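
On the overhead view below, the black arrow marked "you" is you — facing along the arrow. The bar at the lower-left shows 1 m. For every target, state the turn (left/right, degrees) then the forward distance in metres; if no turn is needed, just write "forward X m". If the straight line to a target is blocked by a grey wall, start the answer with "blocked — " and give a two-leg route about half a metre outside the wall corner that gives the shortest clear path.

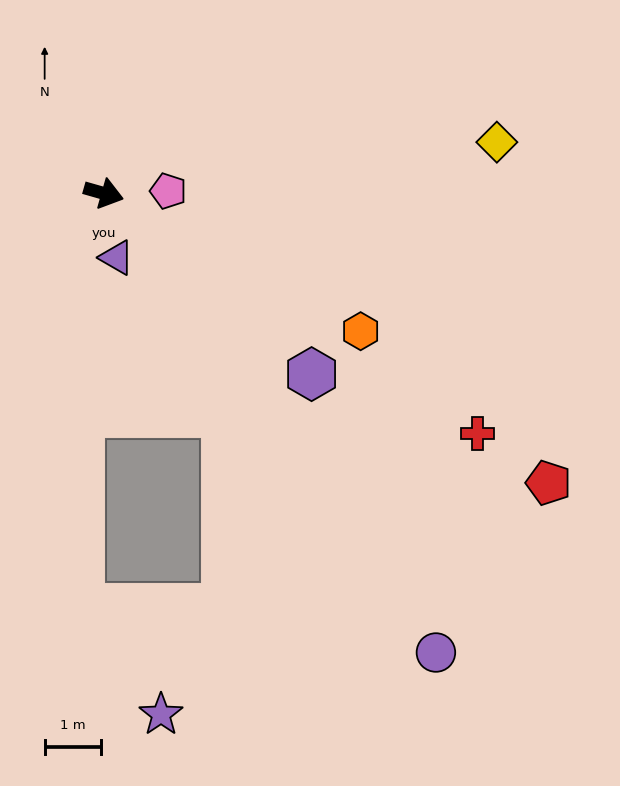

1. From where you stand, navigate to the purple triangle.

turn right 63°, forward 1.2 m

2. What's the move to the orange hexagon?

turn right 12°, forward 5.1 m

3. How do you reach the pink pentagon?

turn left 18°, forward 1.1 m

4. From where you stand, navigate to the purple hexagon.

turn right 25°, forward 4.9 m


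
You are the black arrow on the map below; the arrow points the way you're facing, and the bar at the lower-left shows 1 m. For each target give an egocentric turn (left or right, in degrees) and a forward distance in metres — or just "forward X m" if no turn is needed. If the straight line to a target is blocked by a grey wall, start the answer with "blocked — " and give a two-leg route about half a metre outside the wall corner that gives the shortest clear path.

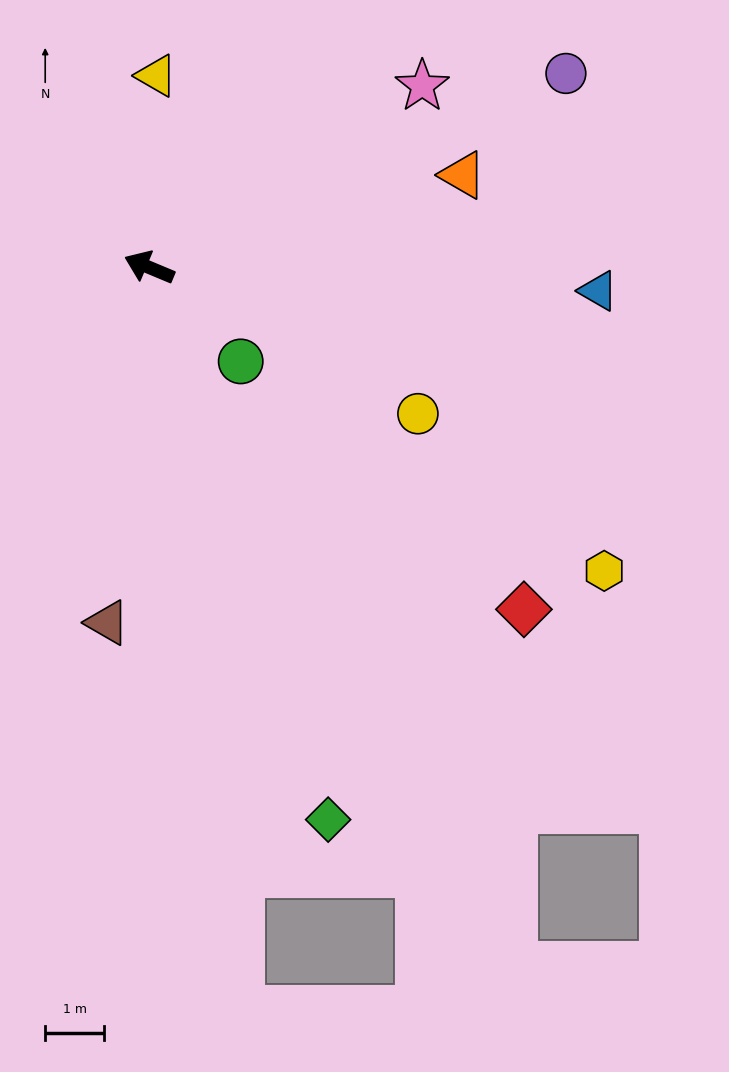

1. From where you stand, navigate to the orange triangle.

turn right 141°, forward 5.6 m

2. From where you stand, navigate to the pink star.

turn right 124°, forward 5.6 m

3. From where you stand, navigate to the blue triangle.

turn right 160°, forward 7.7 m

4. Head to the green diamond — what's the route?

turn left 131°, forward 9.9 m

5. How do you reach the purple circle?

turn right 132°, forward 7.8 m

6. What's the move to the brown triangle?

turn left 106°, forward 6.1 m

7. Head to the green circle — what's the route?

turn left 157°, forward 2.2 m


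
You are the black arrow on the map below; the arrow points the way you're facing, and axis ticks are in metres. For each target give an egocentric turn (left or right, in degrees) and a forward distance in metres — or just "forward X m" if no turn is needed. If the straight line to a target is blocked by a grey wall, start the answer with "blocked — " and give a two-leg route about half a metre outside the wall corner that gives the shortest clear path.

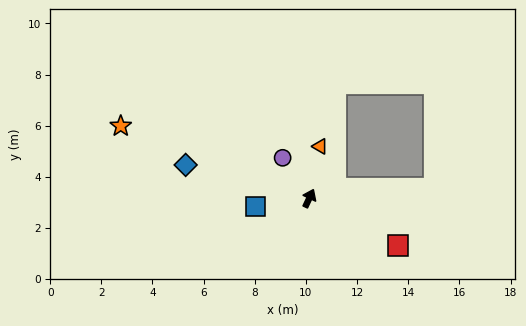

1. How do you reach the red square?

turn right 93°, forward 3.9 m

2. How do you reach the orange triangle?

turn left 13°, forward 2.1 m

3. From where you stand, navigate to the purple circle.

turn left 59°, forward 1.9 m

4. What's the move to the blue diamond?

turn left 100°, forward 5.0 m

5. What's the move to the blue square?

turn left 123°, forward 2.1 m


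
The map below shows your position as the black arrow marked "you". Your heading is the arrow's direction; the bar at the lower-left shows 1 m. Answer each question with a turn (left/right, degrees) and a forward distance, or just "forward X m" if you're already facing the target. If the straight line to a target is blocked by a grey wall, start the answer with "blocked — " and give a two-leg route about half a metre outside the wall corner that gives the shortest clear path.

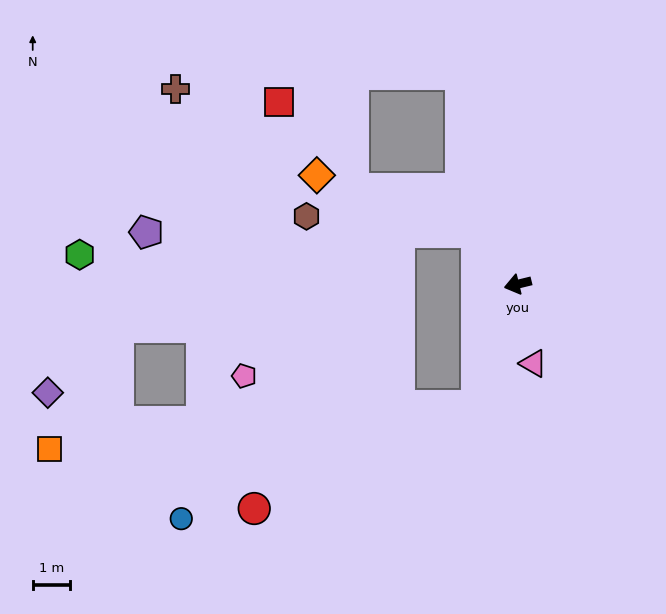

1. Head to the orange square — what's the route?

blocked — turn left 58°, forward 3.5 m, then turn right 66°, forward 11.6 m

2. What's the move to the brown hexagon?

blocked — turn right 66°, forward 1.8 m, then turn left 47°, forward 4.6 m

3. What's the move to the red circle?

blocked — turn left 58°, forward 3.5 m, then turn right 47°, forward 6.6 m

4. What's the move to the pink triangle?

turn left 87°, forward 2.2 m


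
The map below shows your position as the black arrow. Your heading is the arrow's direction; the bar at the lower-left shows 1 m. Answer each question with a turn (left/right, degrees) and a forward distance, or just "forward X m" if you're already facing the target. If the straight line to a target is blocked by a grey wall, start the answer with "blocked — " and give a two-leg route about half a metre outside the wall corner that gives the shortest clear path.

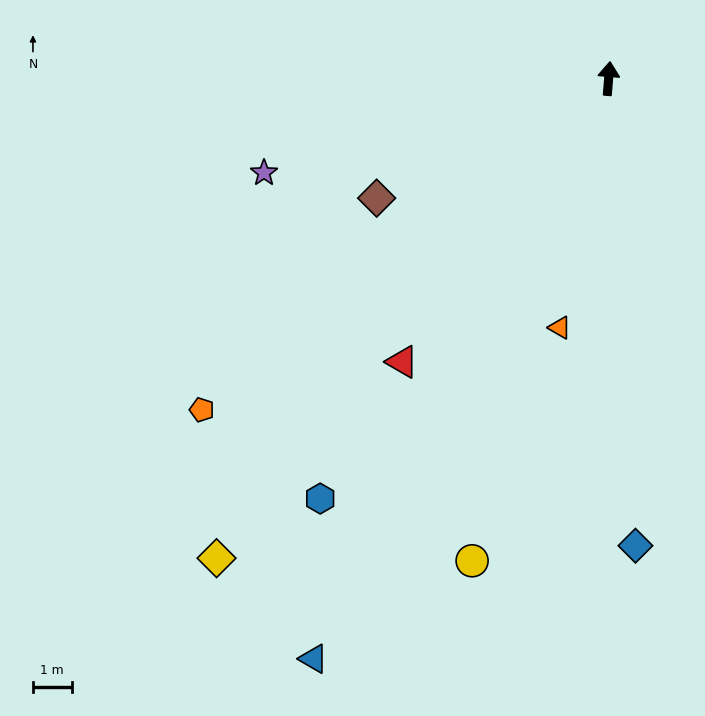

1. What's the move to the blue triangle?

turn left 158°, forward 16.9 m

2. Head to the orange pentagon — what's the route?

turn left 134°, forward 13.6 m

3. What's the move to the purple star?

turn left 110°, forward 9.3 m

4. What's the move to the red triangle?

turn left 149°, forward 9.1 m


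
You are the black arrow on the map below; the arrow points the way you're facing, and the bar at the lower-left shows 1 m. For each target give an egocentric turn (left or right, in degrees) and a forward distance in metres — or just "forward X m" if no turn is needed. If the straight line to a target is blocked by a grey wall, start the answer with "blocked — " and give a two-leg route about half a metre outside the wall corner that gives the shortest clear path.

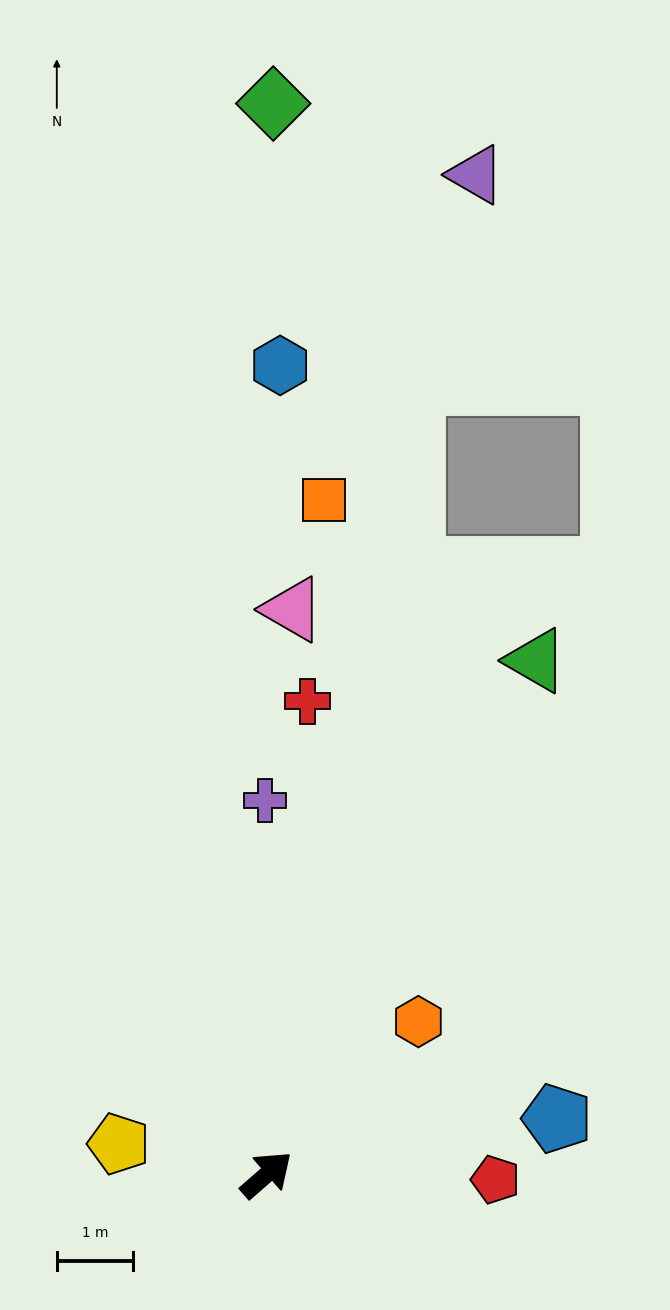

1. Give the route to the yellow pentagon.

turn left 127°, forward 2.0 m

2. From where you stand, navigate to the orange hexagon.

turn left 4°, forward 2.8 m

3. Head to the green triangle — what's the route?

turn left 21°, forward 7.6 m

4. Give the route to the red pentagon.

turn right 42°, forward 3.0 m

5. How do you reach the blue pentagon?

turn right 30°, forward 3.9 m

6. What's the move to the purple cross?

turn left 49°, forward 4.9 m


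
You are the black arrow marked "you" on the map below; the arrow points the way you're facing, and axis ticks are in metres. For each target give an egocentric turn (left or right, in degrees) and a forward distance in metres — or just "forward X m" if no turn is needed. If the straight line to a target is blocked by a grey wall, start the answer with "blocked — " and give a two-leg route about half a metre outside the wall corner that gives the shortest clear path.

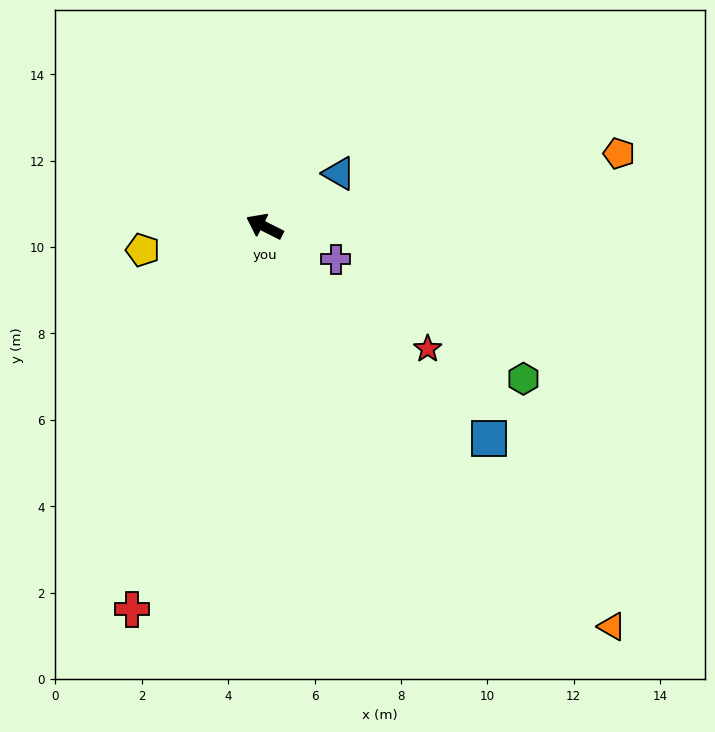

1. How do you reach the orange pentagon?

turn right 142°, forward 8.4 m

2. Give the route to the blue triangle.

turn right 118°, forward 2.1 m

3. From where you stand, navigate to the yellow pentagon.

turn left 38°, forward 2.9 m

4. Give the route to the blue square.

turn left 163°, forward 7.1 m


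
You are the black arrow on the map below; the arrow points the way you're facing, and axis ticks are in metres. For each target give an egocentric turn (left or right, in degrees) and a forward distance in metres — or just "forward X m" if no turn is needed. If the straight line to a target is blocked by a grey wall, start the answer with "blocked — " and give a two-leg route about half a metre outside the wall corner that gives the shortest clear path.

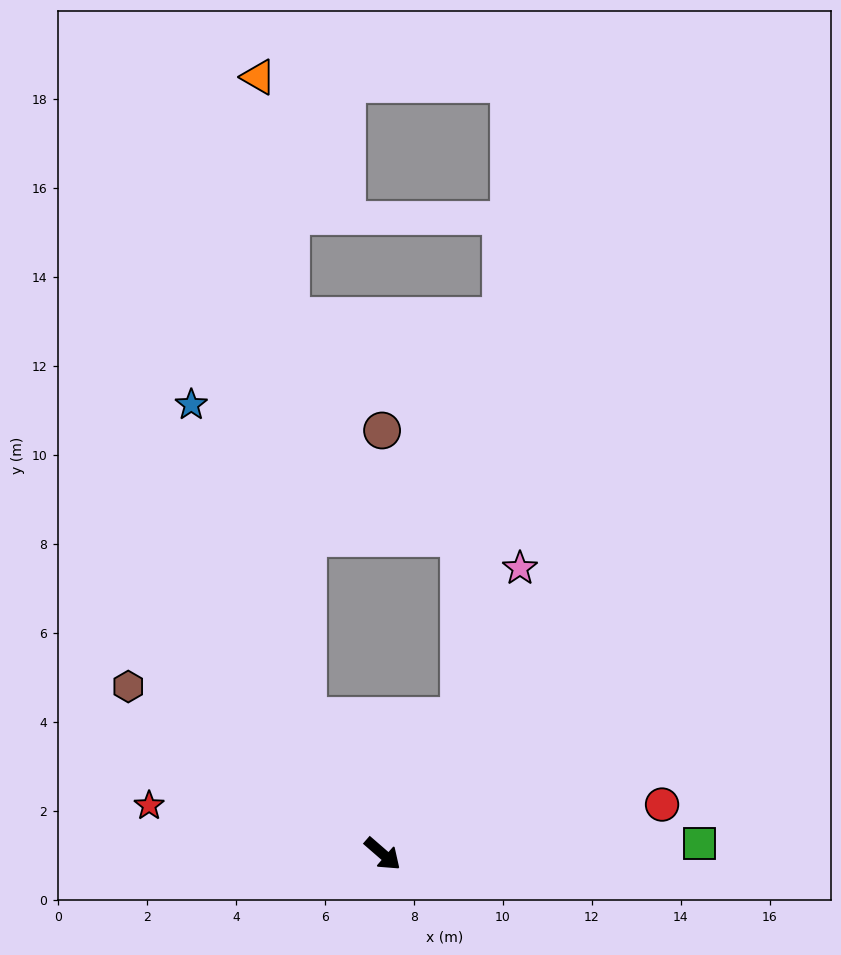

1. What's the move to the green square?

turn left 43°, forward 7.1 m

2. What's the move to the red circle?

turn left 51°, forward 6.4 m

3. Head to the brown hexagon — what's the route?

turn right 172°, forward 6.8 m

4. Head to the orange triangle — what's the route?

blocked — turn left 160°, forward 3.5 m, then turn right 25°, forward 14.4 m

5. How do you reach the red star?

turn right 151°, forward 5.4 m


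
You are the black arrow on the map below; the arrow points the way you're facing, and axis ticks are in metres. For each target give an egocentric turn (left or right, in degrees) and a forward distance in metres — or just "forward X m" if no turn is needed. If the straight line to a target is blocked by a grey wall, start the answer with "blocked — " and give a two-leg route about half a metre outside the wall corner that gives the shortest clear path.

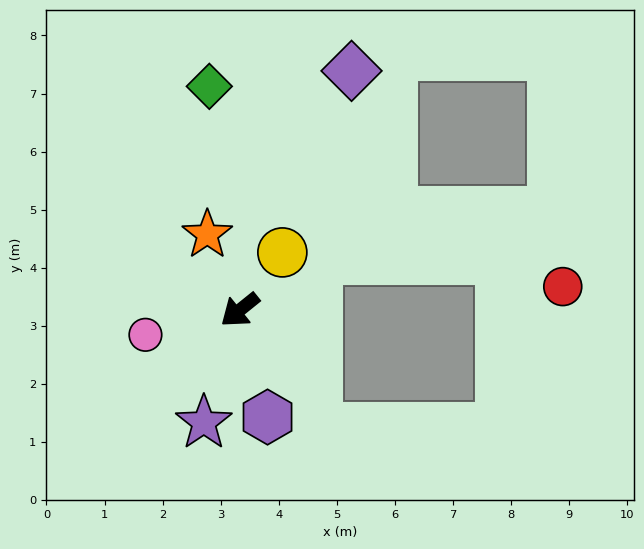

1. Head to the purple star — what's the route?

turn left 33°, forward 2.0 m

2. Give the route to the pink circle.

turn right 24°, forward 1.7 m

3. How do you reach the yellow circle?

turn right 165°, forward 1.2 m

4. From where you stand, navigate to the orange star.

turn right 106°, forward 1.4 m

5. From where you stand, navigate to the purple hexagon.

turn left 66°, forward 1.9 m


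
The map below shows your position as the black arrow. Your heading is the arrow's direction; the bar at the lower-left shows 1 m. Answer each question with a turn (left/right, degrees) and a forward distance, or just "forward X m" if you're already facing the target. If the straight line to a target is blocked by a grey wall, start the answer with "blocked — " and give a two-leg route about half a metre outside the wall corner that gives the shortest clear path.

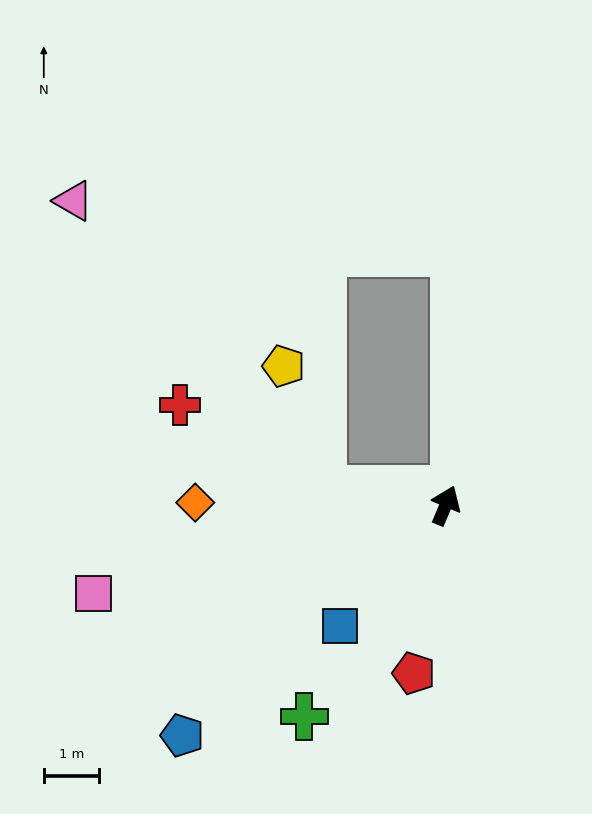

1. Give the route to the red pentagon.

turn right 168°, forward 3.1 m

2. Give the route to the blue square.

turn left 161°, forward 2.9 m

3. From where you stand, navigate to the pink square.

turn left 127°, forward 6.5 m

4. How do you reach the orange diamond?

turn left 112°, forward 4.5 m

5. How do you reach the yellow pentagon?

blocked — turn left 105°, forward 2.2 m, then turn right 65°, forward 2.3 m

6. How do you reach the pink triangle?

blocked — turn left 105°, forward 2.2 m, then turn right 41°, forward 6.9 m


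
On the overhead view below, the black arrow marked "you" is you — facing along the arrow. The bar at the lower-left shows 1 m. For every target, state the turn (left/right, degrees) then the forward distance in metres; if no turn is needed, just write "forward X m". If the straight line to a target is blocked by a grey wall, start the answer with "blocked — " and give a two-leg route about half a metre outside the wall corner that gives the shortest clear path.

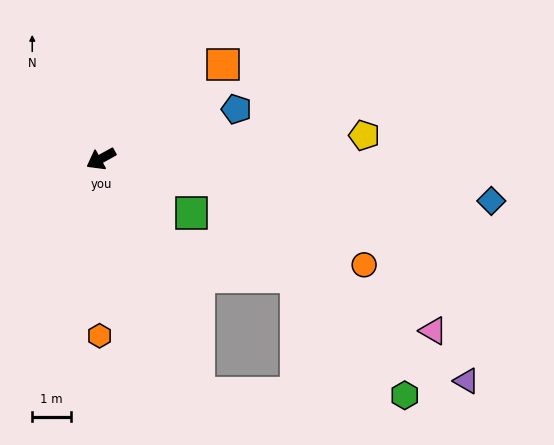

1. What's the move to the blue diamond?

turn left 145°, forward 10.2 m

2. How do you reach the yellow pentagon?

turn left 156°, forward 6.9 m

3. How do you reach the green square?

turn left 120°, forward 2.8 m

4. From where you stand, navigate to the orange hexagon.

turn left 61°, forward 4.6 m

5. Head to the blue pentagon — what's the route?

turn left 171°, forward 3.8 m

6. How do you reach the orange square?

turn right 171°, forward 4.0 m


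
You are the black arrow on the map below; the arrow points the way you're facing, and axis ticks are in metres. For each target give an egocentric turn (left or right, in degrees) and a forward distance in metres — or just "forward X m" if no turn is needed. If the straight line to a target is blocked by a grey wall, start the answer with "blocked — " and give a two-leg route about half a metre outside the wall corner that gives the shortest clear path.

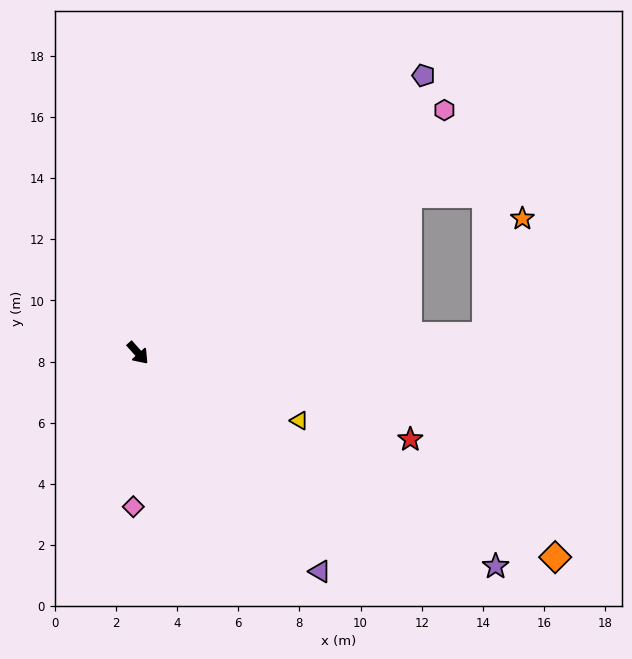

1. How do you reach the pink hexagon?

turn left 87°, forward 12.8 m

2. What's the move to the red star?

turn left 31°, forward 9.3 m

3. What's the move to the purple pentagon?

turn left 92°, forward 13.0 m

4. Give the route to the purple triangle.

forward 9.3 m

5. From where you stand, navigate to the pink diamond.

turn right 44°, forward 5.0 m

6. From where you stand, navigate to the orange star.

blocked — turn left 51°, forward 11.3 m, then turn left 69°, forward 4.0 m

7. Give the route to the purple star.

turn left 17°, forward 13.6 m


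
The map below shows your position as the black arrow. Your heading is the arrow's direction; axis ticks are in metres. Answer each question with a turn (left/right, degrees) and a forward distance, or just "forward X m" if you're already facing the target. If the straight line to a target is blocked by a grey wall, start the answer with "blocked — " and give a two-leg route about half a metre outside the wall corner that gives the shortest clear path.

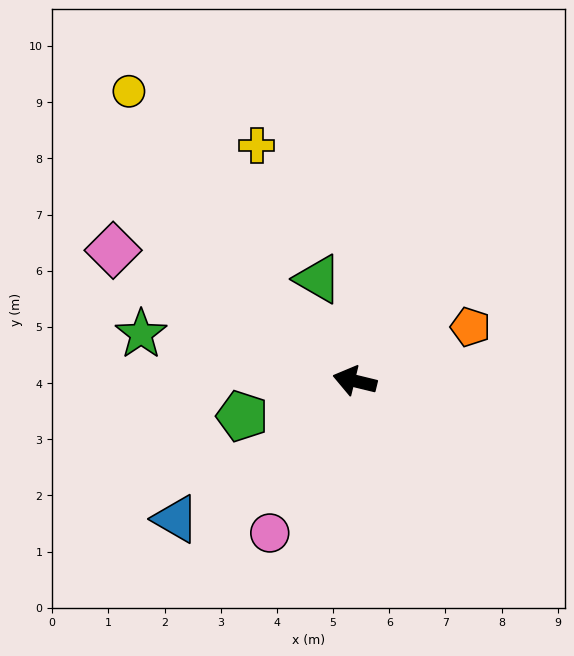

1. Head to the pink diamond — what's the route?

turn right 15°, forward 4.9 m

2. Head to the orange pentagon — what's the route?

turn right 141°, forward 2.3 m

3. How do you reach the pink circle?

turn left 74°, forward 3.1 m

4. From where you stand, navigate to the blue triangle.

turn left 51°, forward 4.0 m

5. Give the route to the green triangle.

turn right 56°, forward 1.9 m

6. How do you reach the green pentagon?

turn left 31°, forward 2.1 m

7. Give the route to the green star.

forward 3.9 m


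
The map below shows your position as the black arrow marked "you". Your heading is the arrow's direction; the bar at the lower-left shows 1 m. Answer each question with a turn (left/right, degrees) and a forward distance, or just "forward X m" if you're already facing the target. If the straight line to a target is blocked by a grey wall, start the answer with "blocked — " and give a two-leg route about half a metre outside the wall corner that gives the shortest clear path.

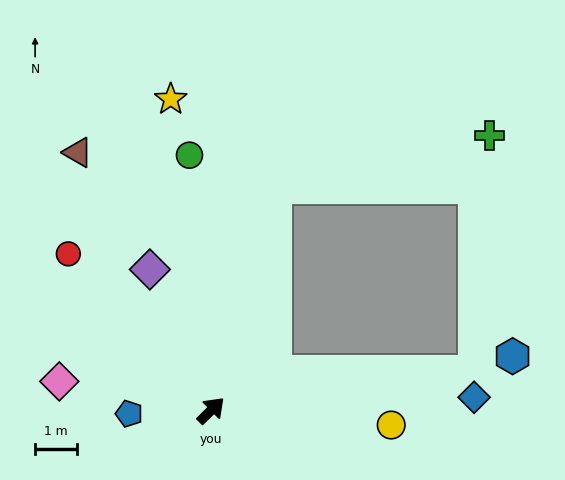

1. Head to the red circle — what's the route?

turn left 88°, forward 5.0 m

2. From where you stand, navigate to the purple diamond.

turn left 69°, forward 3.6 m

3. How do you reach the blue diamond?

turn right 42°, forward 6.3 m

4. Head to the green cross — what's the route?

blocked — turn left 30°, forward 5.5 m, then turn right 61°, forward 5.3 m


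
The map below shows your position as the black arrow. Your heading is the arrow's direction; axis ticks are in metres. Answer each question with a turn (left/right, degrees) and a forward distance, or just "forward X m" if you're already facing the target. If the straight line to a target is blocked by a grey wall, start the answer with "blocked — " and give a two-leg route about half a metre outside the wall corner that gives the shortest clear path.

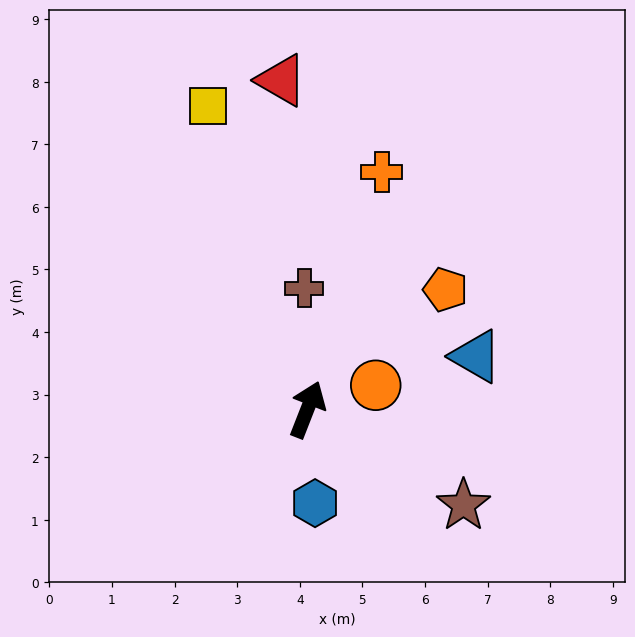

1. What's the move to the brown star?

turn right 100°, forward 2.9 m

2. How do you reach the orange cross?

turn left 4°, forward 4.0 m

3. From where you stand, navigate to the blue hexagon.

turn right 154°, forward 1.5 m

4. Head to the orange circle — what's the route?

turn right 49°, forward 1.2 m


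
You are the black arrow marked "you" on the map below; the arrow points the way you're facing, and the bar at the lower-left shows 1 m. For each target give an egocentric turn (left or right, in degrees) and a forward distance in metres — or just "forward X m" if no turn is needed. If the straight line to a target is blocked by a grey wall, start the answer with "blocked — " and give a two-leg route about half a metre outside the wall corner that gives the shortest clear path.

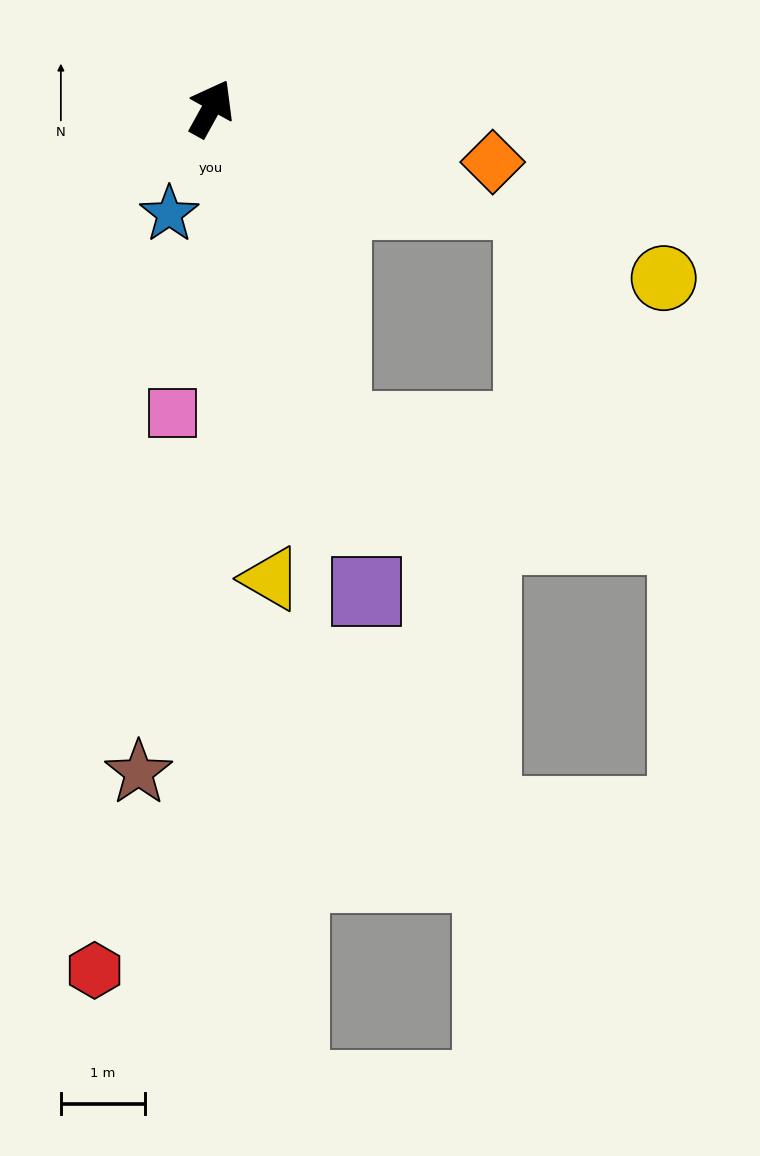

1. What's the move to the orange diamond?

turn right 72°, forward 3.4 m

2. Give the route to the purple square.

turn right 133°, forward 6.0 m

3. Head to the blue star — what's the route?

turn right 173°, forward 1.4 m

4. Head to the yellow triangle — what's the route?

turn right 144°, forward 5.6 m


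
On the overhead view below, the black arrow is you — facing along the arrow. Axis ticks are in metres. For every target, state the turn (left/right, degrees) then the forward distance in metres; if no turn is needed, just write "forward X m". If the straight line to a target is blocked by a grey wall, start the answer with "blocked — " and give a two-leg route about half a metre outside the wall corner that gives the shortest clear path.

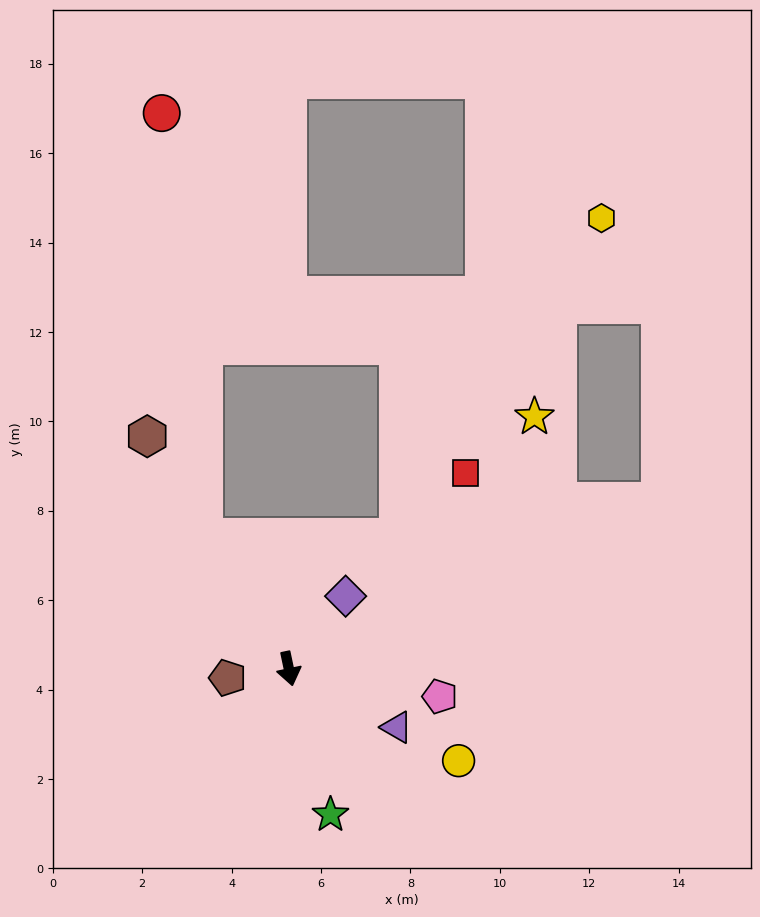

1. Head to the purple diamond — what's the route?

turn left 130°, forward 2.1 m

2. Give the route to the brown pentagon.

turn right 93°, forward 1.4 m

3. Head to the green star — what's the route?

turn left 4°, forward 3.4 m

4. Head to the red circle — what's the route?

blocked — turn right 159°, forward 3.5 m, then turn right 27°, forward 9.5 m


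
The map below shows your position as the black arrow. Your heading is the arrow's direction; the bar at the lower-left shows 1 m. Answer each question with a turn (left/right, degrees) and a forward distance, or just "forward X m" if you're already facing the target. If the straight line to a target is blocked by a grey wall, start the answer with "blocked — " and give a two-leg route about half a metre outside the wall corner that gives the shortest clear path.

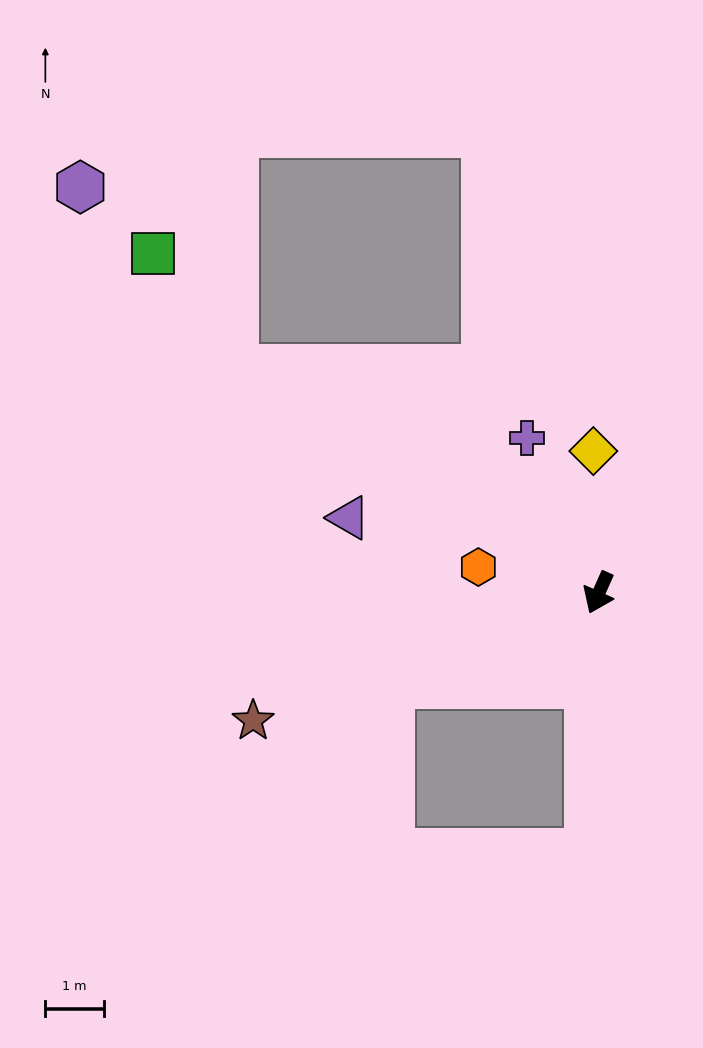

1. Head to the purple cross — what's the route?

turn right 131°, forward 2.9 m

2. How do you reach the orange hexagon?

turn right 78°, forward 2.1 m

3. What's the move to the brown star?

turn right 46°, forward 6.3 m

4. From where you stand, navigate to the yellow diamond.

turn right 154°, forward 2.4 m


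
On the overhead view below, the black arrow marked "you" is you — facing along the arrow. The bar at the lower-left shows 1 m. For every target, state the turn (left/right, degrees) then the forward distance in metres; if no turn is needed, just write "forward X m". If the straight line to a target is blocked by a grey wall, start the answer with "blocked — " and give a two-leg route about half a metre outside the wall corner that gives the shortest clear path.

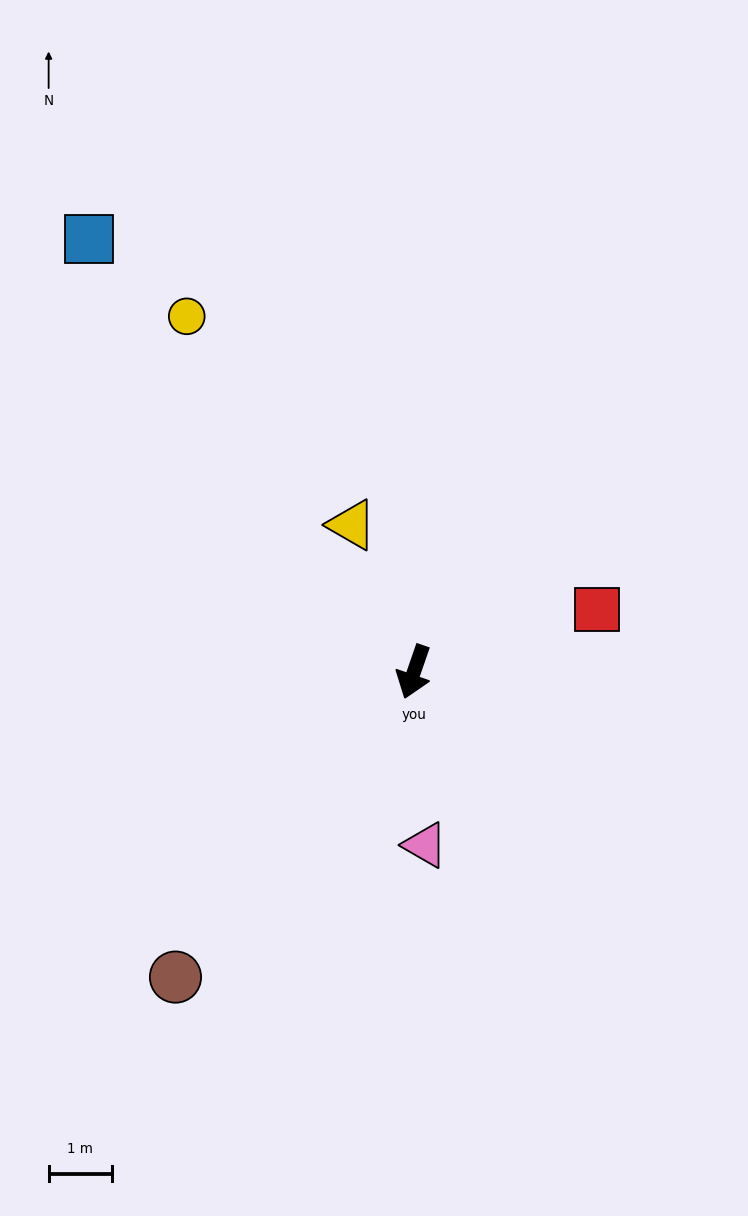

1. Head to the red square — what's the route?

turn left 128°, forward 3.1 m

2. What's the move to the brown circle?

turn right 19°, forward 6.1 m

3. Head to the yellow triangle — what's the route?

turn right 138°, forward 2.5 m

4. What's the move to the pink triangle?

turn left 23°, forward 2.8 m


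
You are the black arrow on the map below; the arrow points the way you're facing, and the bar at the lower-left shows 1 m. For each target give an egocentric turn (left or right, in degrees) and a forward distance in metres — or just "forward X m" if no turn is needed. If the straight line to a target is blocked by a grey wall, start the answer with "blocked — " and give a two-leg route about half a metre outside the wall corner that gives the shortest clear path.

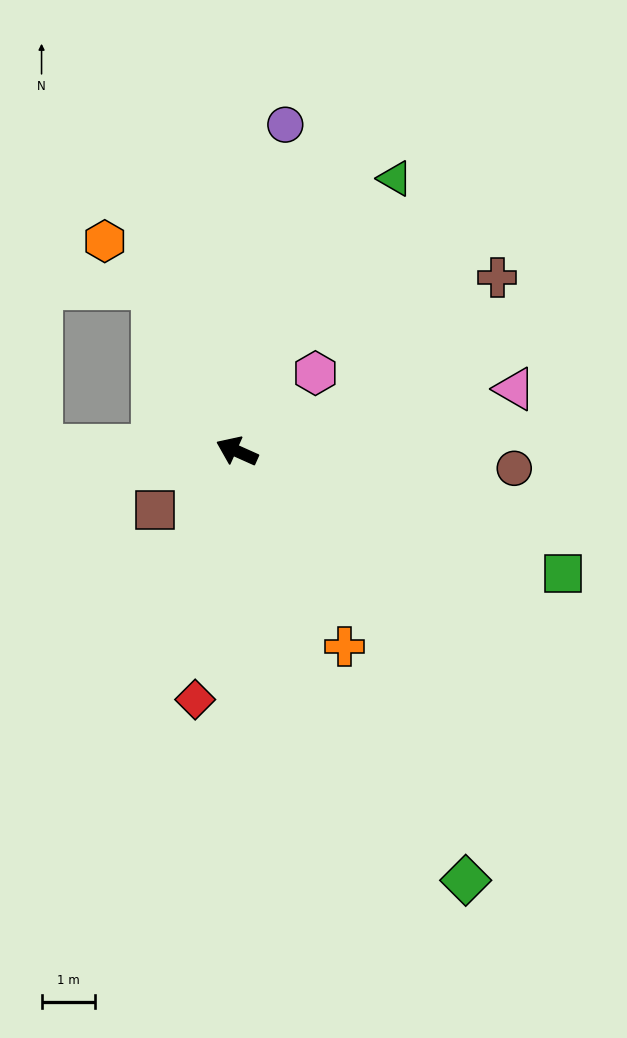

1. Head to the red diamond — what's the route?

turn left 105°, forward 4.7 m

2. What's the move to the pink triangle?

turn right 143°, forward 5.3 m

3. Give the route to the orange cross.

turn left 143°, forward 4.2 m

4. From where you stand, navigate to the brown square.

turn left 60°, forward 1.9 m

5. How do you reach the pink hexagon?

turn right 111°, forward 2.1 m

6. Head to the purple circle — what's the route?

turn right 74°, forward 6.2 m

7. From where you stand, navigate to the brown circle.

turn right 159°, forward 5.2 m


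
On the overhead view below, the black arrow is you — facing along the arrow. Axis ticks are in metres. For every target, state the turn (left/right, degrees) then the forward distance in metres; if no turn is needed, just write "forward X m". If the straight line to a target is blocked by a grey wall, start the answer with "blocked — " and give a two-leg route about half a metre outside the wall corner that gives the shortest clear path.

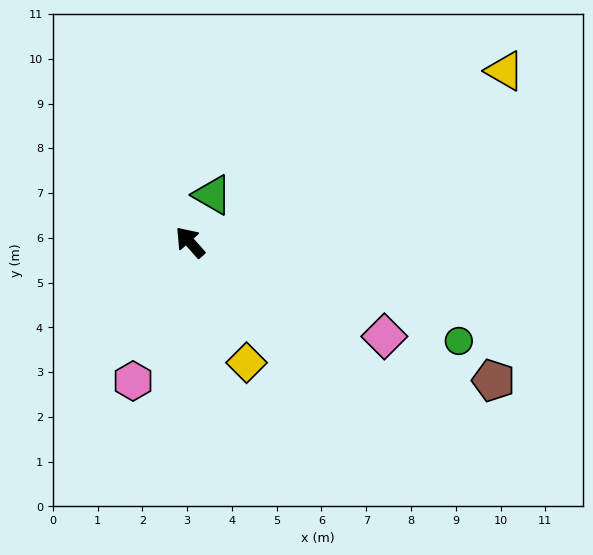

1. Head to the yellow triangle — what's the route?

turn right 103°, forward 8.0 m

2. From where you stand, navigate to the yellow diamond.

turn left 164°, forward 3.0 m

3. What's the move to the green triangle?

turn right 67°, forward 1.2 m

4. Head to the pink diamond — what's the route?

turn right 157°, forward 4.8 m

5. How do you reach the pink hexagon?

turn left 116°, forward 3.3 m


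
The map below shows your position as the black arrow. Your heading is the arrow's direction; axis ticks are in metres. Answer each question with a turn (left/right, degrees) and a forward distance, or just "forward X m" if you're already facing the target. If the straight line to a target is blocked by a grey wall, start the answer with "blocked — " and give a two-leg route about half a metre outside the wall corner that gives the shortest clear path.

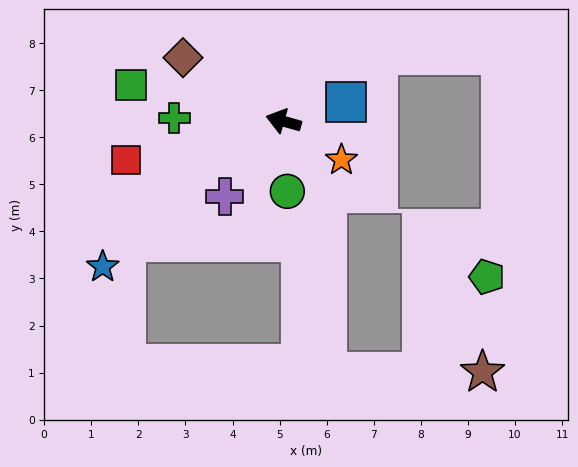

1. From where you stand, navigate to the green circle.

turn left 109°, forward 1.5 m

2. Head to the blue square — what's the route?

turn right 147°, forward 1.4 m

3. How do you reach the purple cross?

turn left 68°, forward 2.0 m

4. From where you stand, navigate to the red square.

turn left 29°, forward 3.4 m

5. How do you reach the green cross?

turn left 14°, forward 2.3 m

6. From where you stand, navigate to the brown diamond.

turn right 17°, forward 2.5 m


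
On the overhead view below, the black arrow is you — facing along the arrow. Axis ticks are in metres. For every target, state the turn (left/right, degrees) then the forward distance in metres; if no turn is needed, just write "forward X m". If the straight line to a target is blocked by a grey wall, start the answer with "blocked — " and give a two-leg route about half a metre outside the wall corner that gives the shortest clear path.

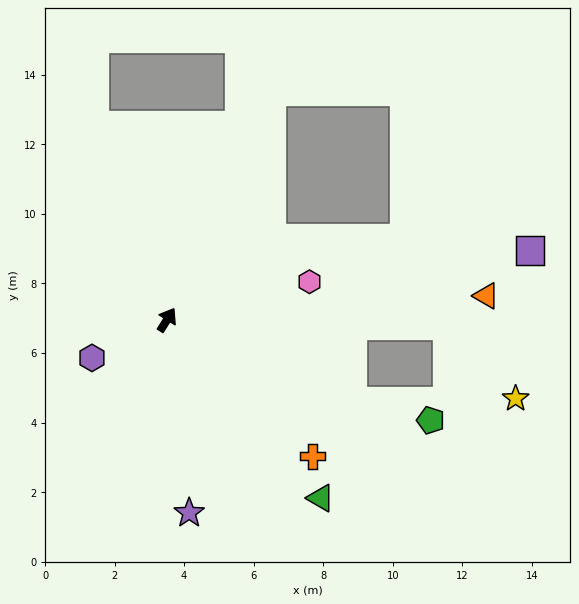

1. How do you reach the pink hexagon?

turn right 43°, forward 4.2 m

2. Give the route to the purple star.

turn right 142°, forward 5.6 m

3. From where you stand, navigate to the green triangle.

turn right 107°, forward 6.8 m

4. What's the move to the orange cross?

turn right 101°, forward 5.7 m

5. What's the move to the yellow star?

blocked — turn right 82°, forward 5.8 m, then turn left 25°, forward 4.7 m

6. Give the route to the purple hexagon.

turn left 149°, forward 2.4 m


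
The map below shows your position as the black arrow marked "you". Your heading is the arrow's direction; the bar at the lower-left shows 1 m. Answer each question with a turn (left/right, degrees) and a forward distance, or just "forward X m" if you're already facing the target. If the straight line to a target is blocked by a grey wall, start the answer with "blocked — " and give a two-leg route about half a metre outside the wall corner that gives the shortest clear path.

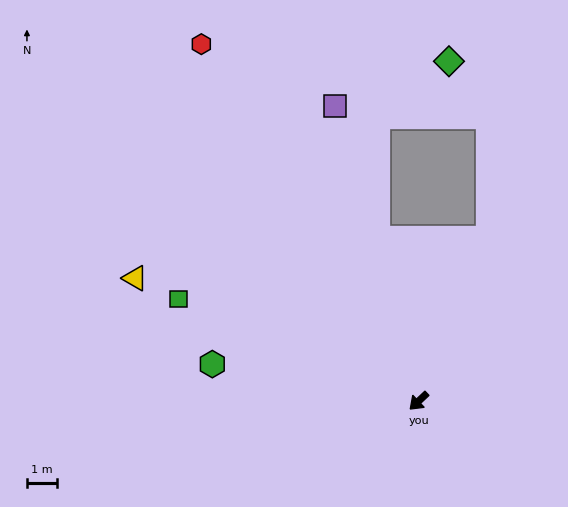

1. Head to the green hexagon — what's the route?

turn right 54°, forward 7.0 m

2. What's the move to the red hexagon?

turn right 102°, forward 14.0 m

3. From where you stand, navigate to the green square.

turn right 66°, forward 8.7 m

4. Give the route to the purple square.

turn right 118°, forward 10.3 m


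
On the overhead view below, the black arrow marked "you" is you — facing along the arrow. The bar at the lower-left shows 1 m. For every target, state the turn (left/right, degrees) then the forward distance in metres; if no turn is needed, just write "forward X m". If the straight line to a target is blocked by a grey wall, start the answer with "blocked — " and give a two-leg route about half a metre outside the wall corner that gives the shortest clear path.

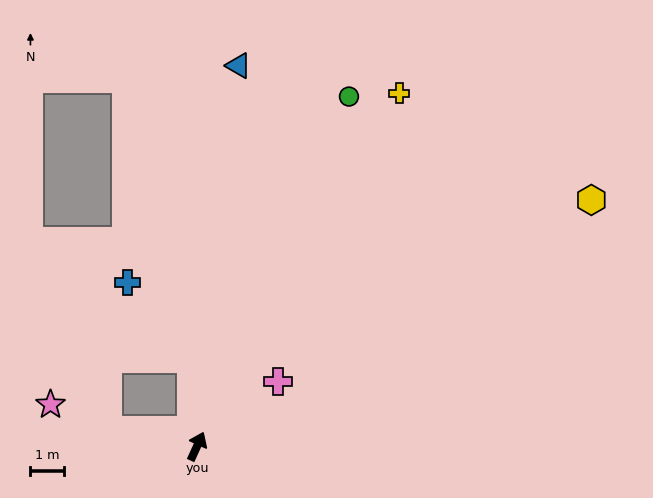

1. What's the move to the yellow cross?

turn right 5°, forward 12.1 m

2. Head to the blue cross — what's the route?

blocked — turn left 28°, forward 2.6 m, then turn left 36°, forward 2.9 m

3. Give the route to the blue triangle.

turn left 18°, forward 11.4 m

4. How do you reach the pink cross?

turn right 27°, forward 3.1 m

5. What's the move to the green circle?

forward 11.3 m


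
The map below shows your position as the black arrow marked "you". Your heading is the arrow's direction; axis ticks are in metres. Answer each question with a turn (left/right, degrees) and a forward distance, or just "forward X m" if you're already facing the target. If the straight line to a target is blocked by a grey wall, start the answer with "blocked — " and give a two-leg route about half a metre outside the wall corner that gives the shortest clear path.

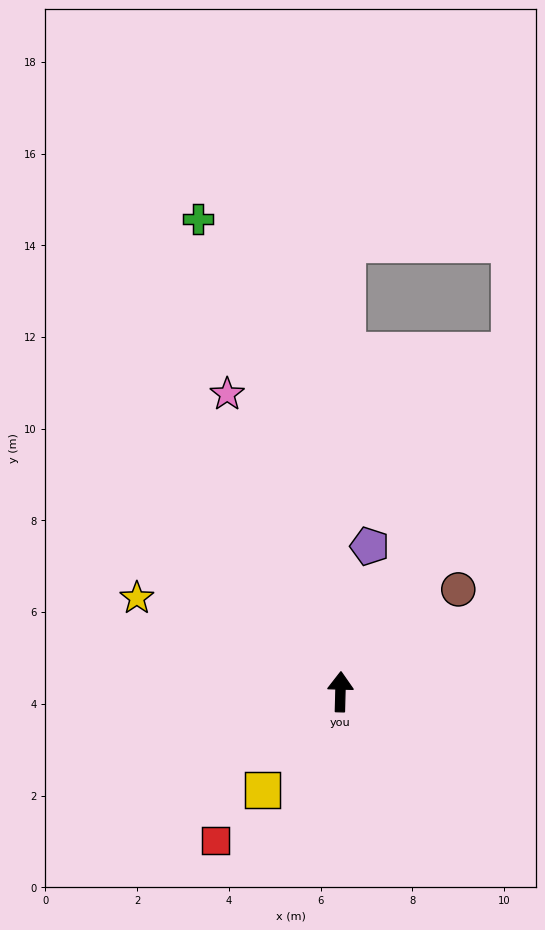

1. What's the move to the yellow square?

turn left 143°, forward 2.7 m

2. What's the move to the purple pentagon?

turn right 10°, forward 3.2 m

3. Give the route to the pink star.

turn left 22°, forward 6.9 m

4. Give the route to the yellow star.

turn left 67°, forward 4.9 m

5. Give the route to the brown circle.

turn right 48°, forward 3.4 m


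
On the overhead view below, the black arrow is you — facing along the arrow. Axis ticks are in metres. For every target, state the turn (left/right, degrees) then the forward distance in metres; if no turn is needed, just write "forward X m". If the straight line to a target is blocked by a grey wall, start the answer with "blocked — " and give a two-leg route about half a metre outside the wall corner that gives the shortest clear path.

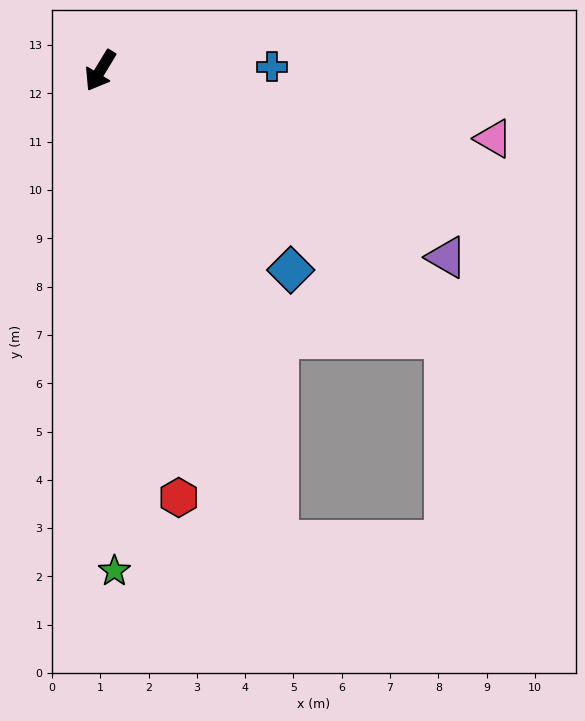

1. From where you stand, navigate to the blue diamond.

turn left 75°, forward 5.7 m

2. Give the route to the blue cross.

turn left 123°, forward 3.6 m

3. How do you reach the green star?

turn left 33°, forward 10.4 m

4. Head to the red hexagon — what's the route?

turn left 42°, forward 9.0 m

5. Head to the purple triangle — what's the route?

turn left 93°, forward 8.1 m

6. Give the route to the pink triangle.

turn left 111°, forward 8.3 m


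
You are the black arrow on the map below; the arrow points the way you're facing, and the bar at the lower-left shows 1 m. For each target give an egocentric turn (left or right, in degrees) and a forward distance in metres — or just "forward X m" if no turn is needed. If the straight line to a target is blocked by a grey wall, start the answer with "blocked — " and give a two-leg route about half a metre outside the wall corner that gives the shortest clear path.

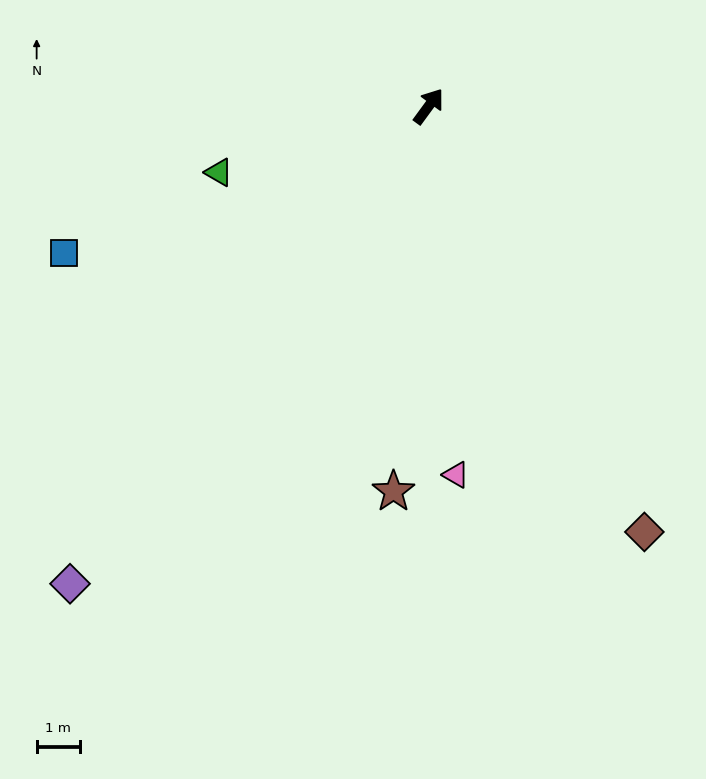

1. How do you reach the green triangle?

turn left 144°, forward 5.1 m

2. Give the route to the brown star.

turn right 149°, forward 9.0 m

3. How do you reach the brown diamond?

turn right 117°, forward 11.1 m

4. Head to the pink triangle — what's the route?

turn right 140°, forward 8.6 m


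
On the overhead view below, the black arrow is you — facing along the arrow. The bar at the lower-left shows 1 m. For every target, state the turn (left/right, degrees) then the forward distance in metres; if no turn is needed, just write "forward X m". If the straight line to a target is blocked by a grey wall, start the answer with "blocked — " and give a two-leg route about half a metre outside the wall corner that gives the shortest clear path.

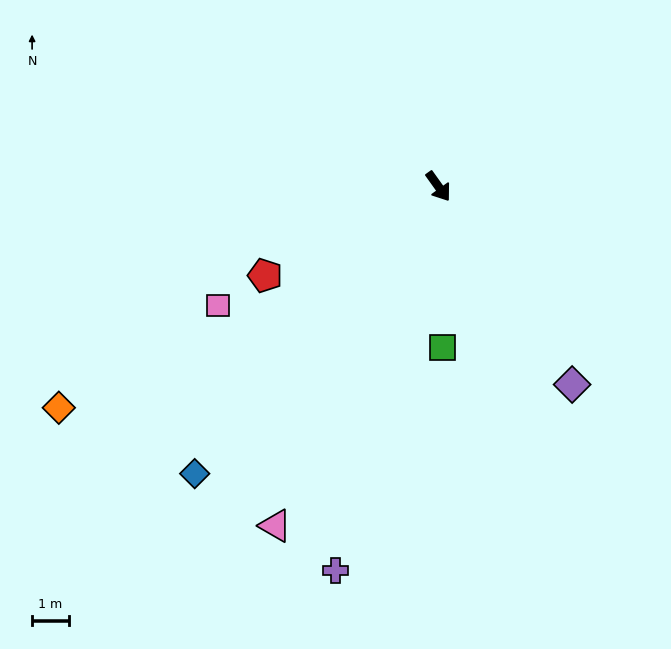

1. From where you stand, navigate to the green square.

turn right 34°, forward 4.4 m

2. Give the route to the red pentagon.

turn right 98°, forward 5.3 m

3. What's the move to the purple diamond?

forward 6.5 m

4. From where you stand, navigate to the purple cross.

turn right 51°, forward 10.9 m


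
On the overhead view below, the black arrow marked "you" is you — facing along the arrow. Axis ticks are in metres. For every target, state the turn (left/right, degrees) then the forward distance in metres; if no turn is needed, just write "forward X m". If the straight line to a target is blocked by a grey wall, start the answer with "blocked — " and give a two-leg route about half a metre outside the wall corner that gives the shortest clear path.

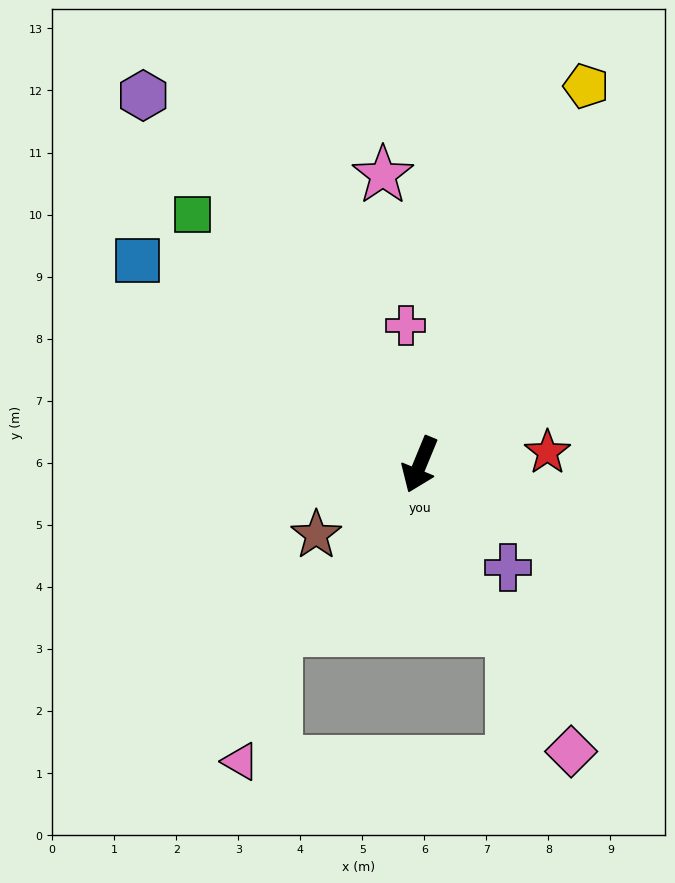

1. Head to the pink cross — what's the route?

turn right 152°, forward 2.2 m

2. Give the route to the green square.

turn right 115°, forward 5.5 m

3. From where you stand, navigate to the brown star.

turn right 33°, forward 2.0 m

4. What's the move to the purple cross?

turn left 63°, forward 2.2 m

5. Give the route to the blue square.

turn right 103°, forward 5.6 m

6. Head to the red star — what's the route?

turn left 118°, forward 2.1 m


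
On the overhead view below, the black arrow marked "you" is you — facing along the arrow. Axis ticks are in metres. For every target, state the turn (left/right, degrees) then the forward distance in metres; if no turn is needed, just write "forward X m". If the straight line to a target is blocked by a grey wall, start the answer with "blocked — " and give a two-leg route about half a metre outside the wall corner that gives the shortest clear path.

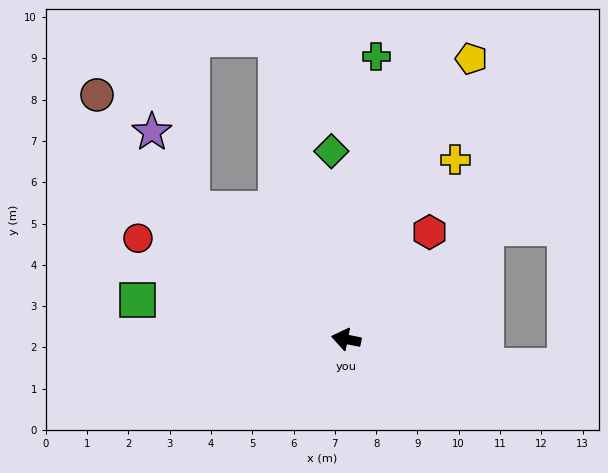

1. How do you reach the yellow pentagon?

turn right 103°, forward 7.4 m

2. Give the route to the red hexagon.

turn right 117°, forward 3.3 m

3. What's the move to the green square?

forward 5.1 m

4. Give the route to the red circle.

turn right 15°, forward 5.6 m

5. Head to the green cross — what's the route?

turn right 85°, forward 6.9 m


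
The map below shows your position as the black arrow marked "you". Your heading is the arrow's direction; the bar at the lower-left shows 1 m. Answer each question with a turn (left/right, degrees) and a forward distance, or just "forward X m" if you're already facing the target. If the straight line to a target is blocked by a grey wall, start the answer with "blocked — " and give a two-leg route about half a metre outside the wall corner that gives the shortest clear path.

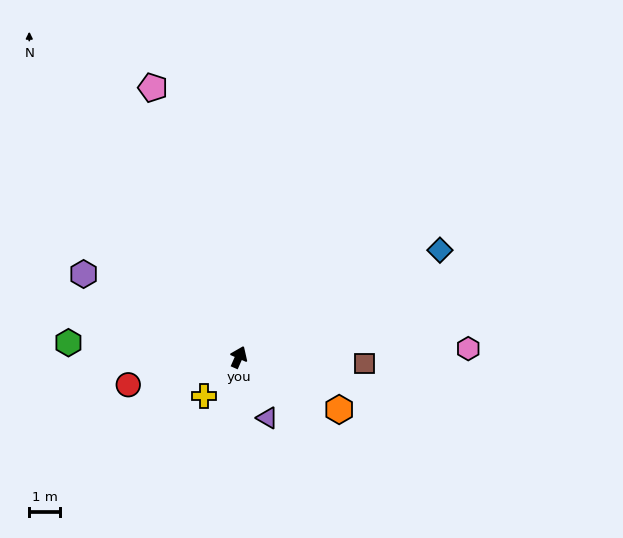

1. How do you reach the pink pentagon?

turn left 41°, forward 9.1 m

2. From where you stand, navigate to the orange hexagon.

turn right 94°, forward 3.7 m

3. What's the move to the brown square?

turn right 69°, forward 4.1 m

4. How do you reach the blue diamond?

turn right 38°, forward 7.4 m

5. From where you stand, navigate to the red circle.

turn left 128°, forward 3.7 m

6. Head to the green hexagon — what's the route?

turn left 109°, forward 5.5 m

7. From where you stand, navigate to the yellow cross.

turn left 162°, forward 1.7 m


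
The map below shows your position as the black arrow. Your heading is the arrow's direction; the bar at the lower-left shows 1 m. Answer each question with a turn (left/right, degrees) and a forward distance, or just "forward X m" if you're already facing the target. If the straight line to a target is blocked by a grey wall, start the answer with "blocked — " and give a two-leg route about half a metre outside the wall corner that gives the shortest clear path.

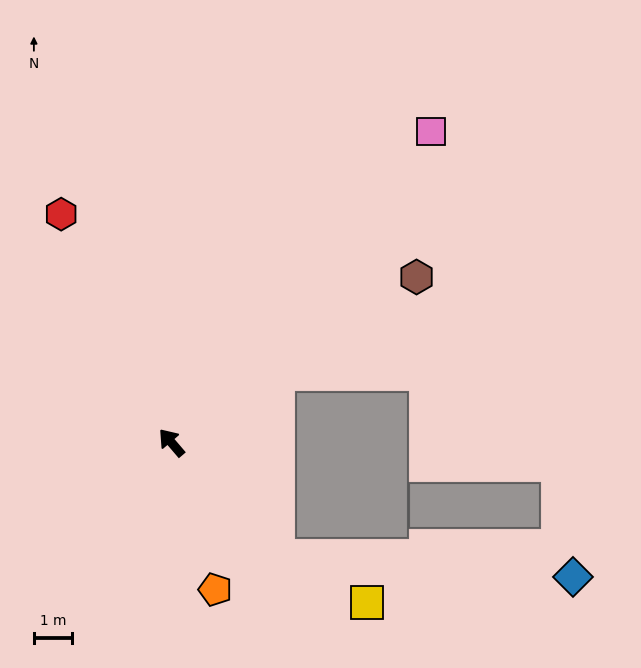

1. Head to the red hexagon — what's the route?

turn right 15°, forward 6.6 m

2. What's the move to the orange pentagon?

turn left 156°, forward 4.0 m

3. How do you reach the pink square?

turn right 80°, forward 10.6 m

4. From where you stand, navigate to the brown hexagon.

turn right 97°, forward 7.7 m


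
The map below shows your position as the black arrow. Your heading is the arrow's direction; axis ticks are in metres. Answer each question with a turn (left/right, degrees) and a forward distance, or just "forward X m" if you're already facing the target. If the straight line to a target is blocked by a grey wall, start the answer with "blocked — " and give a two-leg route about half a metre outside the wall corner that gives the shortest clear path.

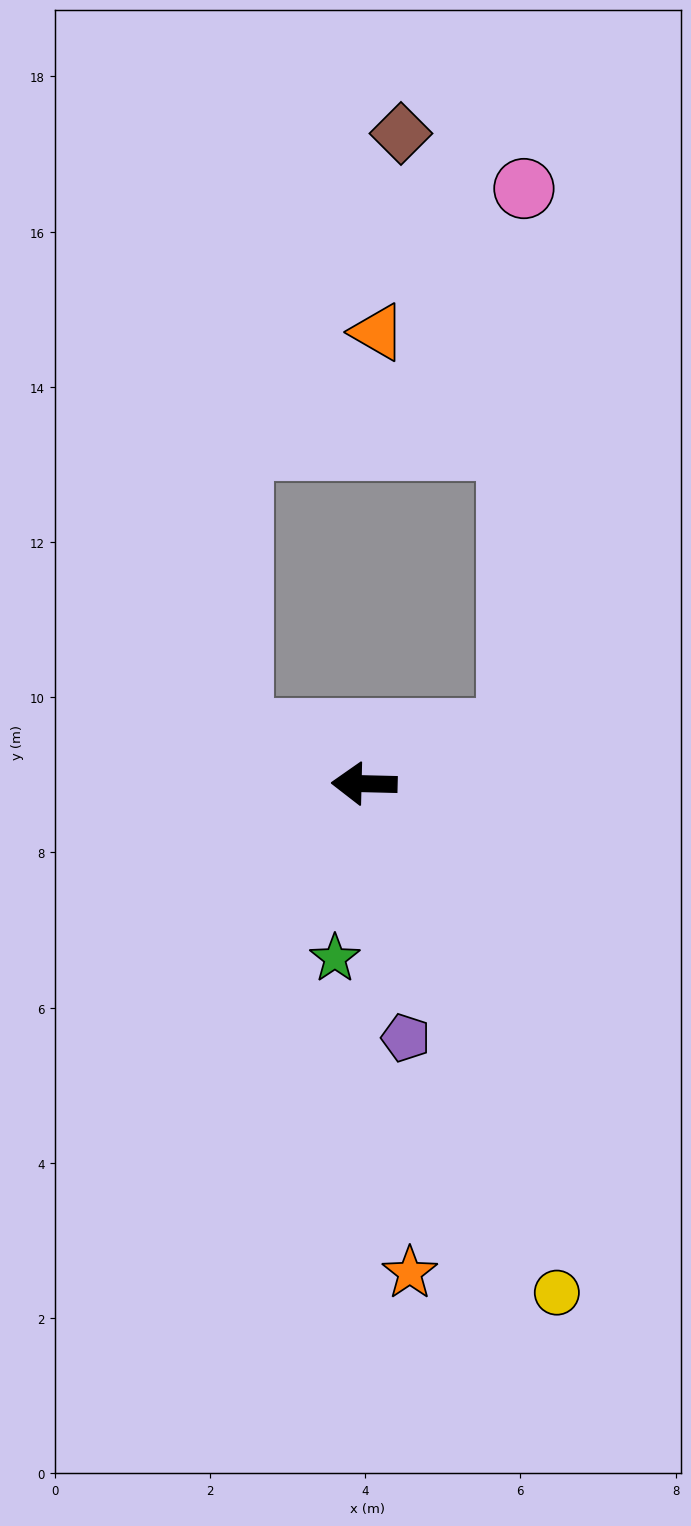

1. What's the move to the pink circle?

blocked — turn right 159°, forward 2.0 m, then turn left 69°, forward 7.0 m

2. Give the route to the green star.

turn left 82°, forward 2.3 m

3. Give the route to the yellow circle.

turn left 112°, forward 7.0 m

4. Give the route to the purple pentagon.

turn left 101°, forward 3.3 m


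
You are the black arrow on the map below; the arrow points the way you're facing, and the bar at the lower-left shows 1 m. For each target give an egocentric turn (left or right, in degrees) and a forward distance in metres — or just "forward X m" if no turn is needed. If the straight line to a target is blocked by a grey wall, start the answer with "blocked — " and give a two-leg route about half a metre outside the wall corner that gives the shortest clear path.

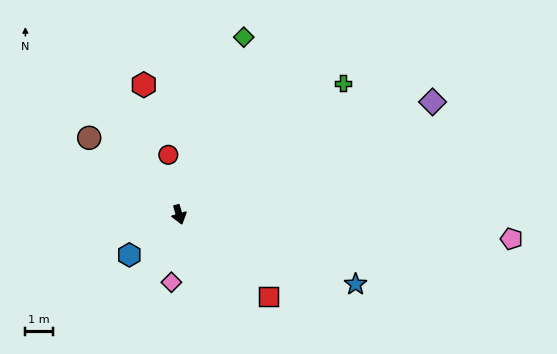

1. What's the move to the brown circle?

turn right 147°, forward 4.3 m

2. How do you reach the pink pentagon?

turn left 70°, forward 12.2 m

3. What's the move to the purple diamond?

turn left 98°, forward 10.2 m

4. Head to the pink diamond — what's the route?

turn right 23°, forward 2.5 m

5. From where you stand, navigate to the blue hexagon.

turn right 67°, forward 2.3 m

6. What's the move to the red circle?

turn left 174°, forward 2.2 m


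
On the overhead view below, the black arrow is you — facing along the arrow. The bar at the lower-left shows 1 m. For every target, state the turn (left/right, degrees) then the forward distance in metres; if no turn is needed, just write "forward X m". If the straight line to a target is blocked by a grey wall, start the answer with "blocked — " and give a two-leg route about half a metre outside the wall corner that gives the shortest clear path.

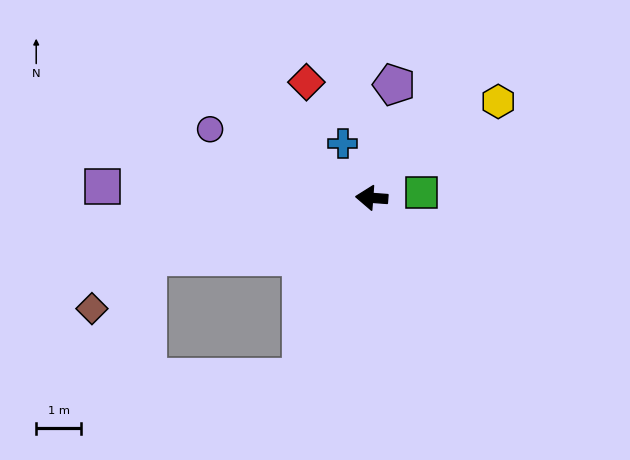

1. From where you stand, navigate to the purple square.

forward 6.0 m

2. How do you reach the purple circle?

turn right 19°, forward 3.9 m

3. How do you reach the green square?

turn right 170°, forward 1.1 m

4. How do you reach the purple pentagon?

turn right 97°, forward 2.6 m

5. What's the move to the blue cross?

turn right 58°, forward 1.4 m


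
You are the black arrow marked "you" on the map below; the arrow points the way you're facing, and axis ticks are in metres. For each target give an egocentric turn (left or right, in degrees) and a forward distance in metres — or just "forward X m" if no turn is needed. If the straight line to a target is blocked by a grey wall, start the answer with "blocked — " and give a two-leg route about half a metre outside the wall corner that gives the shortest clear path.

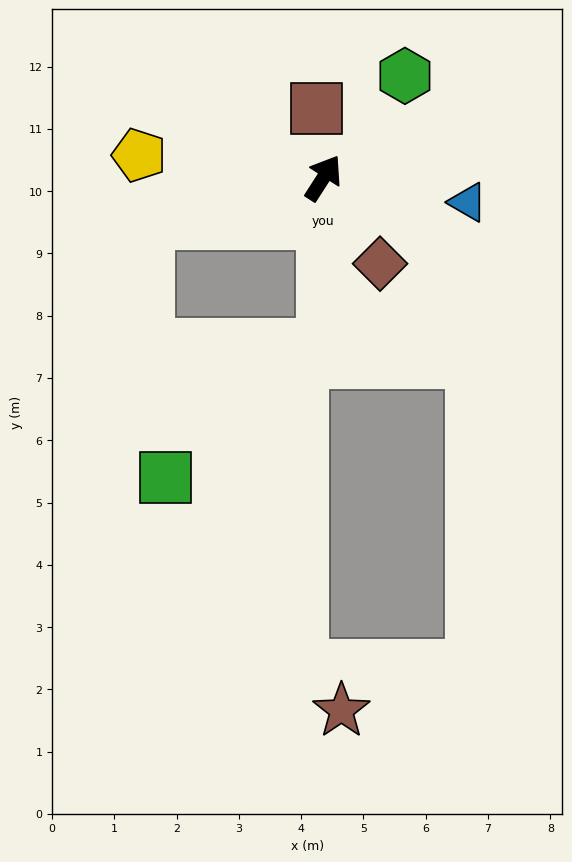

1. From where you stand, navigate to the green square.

blocked — turn right 147°, forward 2.7 m, then turn right 50°, forward 3.3 m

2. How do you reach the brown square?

turn left 38°, forward 1.1 m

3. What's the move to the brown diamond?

turn right 114°, forward 1.7 m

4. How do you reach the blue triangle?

turn right 67°, forward 2.4 m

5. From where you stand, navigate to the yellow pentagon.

turn left 116°, forward 3.0 m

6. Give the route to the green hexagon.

turn right 6°, forward 2.1 m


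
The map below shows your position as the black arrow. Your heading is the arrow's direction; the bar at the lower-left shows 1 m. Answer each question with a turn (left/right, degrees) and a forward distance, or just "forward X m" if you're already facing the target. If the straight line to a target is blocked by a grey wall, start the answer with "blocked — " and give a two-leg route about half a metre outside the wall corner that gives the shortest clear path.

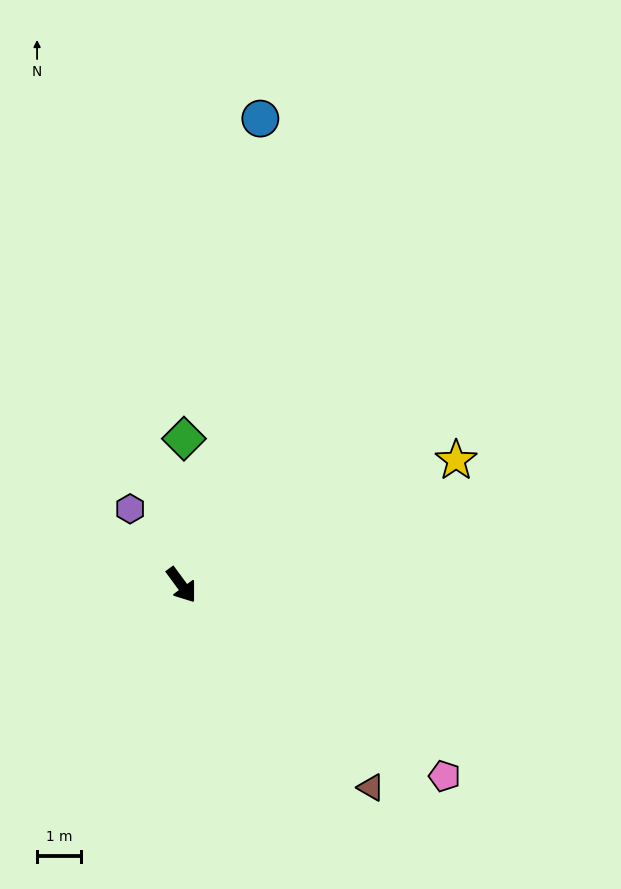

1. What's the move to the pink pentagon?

turn left 18°, forward 7.4 m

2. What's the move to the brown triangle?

turn left 7°, forward 6.3 m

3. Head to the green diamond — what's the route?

turn left 143°, forward 3.3 m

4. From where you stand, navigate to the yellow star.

turn left 78°, forward 6.9 m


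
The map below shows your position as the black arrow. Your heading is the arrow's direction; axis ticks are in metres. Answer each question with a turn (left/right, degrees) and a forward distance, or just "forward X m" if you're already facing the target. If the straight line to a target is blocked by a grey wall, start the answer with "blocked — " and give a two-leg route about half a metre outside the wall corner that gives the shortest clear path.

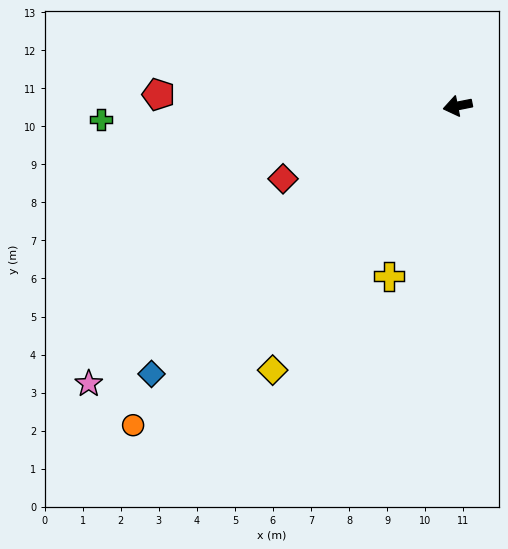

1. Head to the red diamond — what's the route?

turn left 11°, forward 5.0 m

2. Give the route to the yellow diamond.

turn left 44°, forward 8.5 m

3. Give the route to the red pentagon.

turn right 14°, forward 7.9 m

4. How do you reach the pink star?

turn left 26°, forward 12.1 m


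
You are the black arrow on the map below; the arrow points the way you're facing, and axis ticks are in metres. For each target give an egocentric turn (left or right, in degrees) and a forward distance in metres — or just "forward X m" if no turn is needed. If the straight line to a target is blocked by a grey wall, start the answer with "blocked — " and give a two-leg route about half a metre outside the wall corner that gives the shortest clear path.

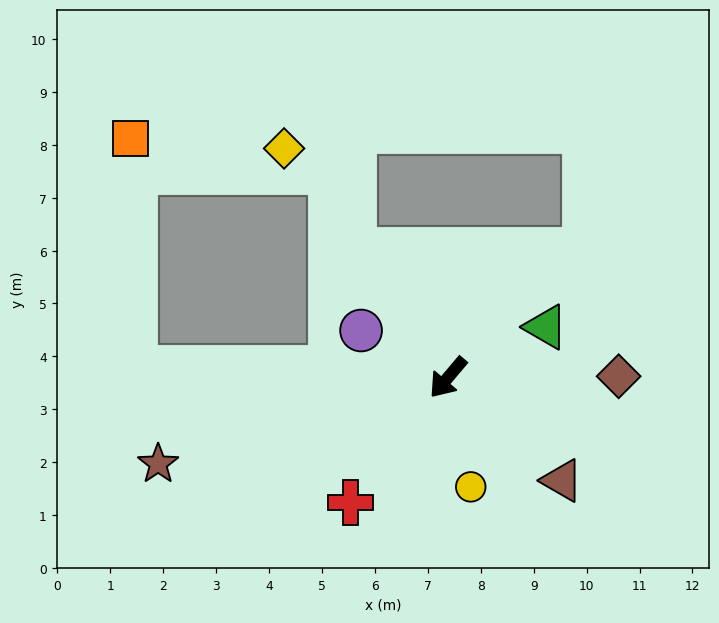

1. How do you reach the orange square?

blocked — turn right 52°, forward 5.9 m, then turn right 87°, forward 4.3 m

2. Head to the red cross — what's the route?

turn left 2°, forward 3.0 m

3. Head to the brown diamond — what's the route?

turn left 131°, forward 3.2 m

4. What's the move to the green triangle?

turn left 158°, forward 2.1 m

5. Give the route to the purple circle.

turn right 78°, forward 1.9 m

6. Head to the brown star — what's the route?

turn right 33°, forward 5.7 m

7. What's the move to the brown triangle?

turn left 88°, forward 2.9 m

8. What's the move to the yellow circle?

turn left 52°, forward 2.1 m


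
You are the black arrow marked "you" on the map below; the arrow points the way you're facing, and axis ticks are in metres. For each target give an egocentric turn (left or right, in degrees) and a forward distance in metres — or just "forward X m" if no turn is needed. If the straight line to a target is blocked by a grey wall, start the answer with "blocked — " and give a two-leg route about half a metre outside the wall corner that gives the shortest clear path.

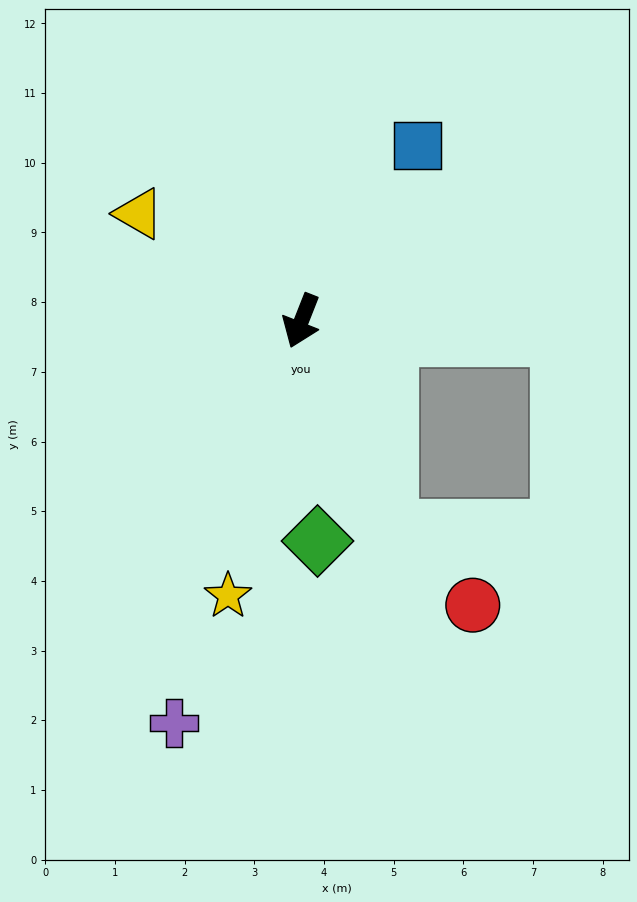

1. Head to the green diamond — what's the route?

turn left 26°, forward 3.2 m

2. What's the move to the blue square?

turn left 168°, forward 3.0 m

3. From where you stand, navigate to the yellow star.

turn left 7°, forward 4.1 m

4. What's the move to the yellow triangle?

turn right 102°, forward 2.8 m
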